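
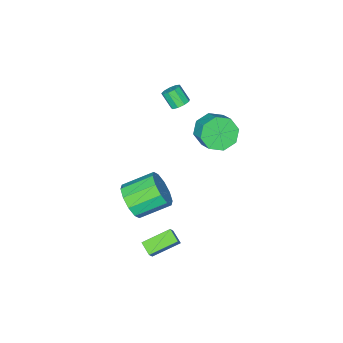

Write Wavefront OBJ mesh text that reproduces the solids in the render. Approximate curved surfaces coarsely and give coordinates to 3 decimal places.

v 3.706 0.868 -3.658
v 2.263 1.47 -3.07
v 3.84 1.582 -4.06
v 2.397 2.184 -3.472
v 4.403 1.396 -2.488
v 2.96 1.998 -1.9
v 4.537 2.11 -2.89
v 3.094 2.712 -2.302
v 3.631 -0.278 -0.787
v 4.243 -0.154 0.107
v 2.841 0.761 0.94
v 2.229 0.638 0.047
v 4.351 0.376 -0.294
v 2.949 1.291 0.539
v 4.184 0.657 -0.883
v 2.782 1.572 -0.05
v 3.805 0.58 -1.436
v 2.404 1.496 -0.602
v 3.36 0.176 -1.74
v 1.959 1.092 -0.907
v 3.019 -0.401 -1.68
v 1.617 0.514 -0.847
v 2.911 -0.931 -1.279
v 1.509 -0.016 -0.446
v 3.078 -1.212 -0.69
v 1.676 -0.297 0.143
v 3.456 -1.136 -0.138
v 2.055 -0.22 0.696
v 3.901 -0.732 0.167
v 2.5 0.184 1
v -2.244 -2.787 1.7
v -1.675 -2.783 1.658
v -1.608 -3.489 2.498
v -2.176 -3.493 2.54
v -1.793 -2.503 1.902
v -1.725 -3.209 2.743
v -2.121 -2.356 2.052
v -2.054 -3.062 2.893
v -2.507 -2.41 2.037
v -2.44 -3.117 2.878
v -2.77 -2.641 1.864
v -2.702 -3.348 2.705
v -2.786 -2.94 1.614
v -2.719 -3.646 2.455
v -2.549 -3.167 1.404
v -2.481 -3.874 2.245
v -2.169 -3.216 1.333
v -2.101 -3.923 2.173
v -1.824 -3.065 1.433
v -1.756 -3.771 2.273
v -3.277 -1.389 -0.274
v -2.72 -2.073 0.384
v -2.307 -1.075 1.072
v -2.863 -0.391 0.414
v -2.261 -1.811 -0.271
v -1.848 -0.814 0.416
v -2.396 -1.302 -0.928
v -1.983 -0.305 -0.24
v -3.048 -0.844 -1.202
v -2.635 0.154 -0.514
v -3.833 -0.705 -0.932
v -3.42 0.293 -0.244
v -4.292 -0.966 -0.276
v -3.879 0.031 0.411
v -4.157 -1.475 0.38
v -3.744 -0.478 1.068
v -3.505 -1.934 0.654
v -3.092 -0.936 1.342
f 2 4 1
f 5 2 1
f 1 4 3
f 3 5 1
f 2 8 4
f 6 2 5
f 6 8 2
f 4 8 3
f 7 5 3
f 3 8 7
f 7 6 5
f 8 6 7
f 10 9 13
f 10 13 11
f 11 13 14
f 11 14 12
f 13 9 15
f 13 15 14
f 14 15 16
f 14 16 12
f 15 9 17
f 15 17 16
f 16 17 18
f 16 18 12
f 17 9 19
f 17 19 18
f 18 19 20
f 18 20 12
f 19 9 21
f 19 21 20
f 20 21 22
f 20 22 12
f 21 9 23
f 21 23 22
f 22 23 24
f 22 24 12
f 23 9 25
f 23 25 24
f 24 25 26
f 24 26 12
f 25 9 27
f 25 27 26
f 26 27 28
f 26 28 12
f 27 9 29
f 27 29 28
f 28 29 30
f 28 30 12
f 29 9 10
f 29 10 30
f 30 10 11
f 30 11 12
f 32 31 35
f 32 35 33
f 33 35 36
f 33 36 34
f 35 31 37
f 35 37 36
f 36 37 38
f 36 38 34
f 37 31 39
f 37 39 38
f 38 39 40
f 38 40 34
f 39 31 41
f 39 41 40
f 40 41 42
f 40 42 34
f 41 31 43
f 41 43 42
f 42 43 44
f 42 44 34
f 43 31 45
f 43 45 44
f 44 45 46
f 44 46 34
f 45 31 47
f 45 47 46
f 46 47 48
f 46 48 34
f 47 31 49
f 47 49 48
f 48 49 50
f 48 50 34
f 49 31 32
f 49 32 50
f 50 32 33
f 50 33 34
f 52 51 55
f 52 55 53
f 53 55 56
f 53 56 54
f 55 51 57
f 55 57 56
f 56 57 58
f 56 58 54
f 57 51 59
f 57 59 58
f 58 59 60
f 58 60 54
f 59 51 61
f 59 61 60
f 60 61 62
f 60 62 54
f 61 51 63
f 61 63 62
f 62 63 64
f 62 64 54
f 63 51 65
f 63 65 64
f 64 65 66
f 64 66 54
f 65 51 67
f 65 67 66
f 66 67 68
f 66 68 54
f 67 51 52
f 67 52 68
f 68 52 53
f 68 53 54



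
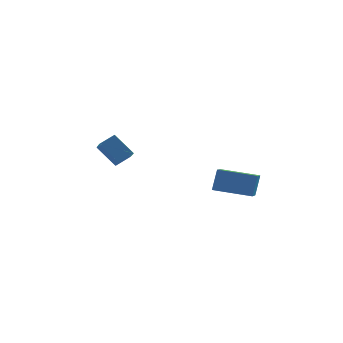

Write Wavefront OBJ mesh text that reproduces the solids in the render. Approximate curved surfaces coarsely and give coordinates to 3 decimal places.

v 0.957 -4.674 -1.032
v 1.187 -4.266 0.117
v 1.111 -2.682 -1.77
v 1.341 -2.274 -0.621
v 2.839 -4.926 -1.319
v 3.069 -4.518 -0.17
v 2.993 -2.934 -2.057
v 3.223 -2.526 -0.908
v -4.857 0.848 -0.394
v -4.627 -0.298 0.261
v -4.135 1.265 0.082
v -3.905 0.119 0.738
v -3.895 0.421 -1.478
v -3.665 -0.725 -0.822
v -3.173 0.838 -1.001
v -2.943 -0.308 -0.346
f 2 4 1
f 5 2 1
f 1 4 3
f 3 5 1
f 2 8 4
f 6 2 5
f 6 8 2
f 4 8 3
f 7 5 3
f 3 8 7
f 7 6 5
f 8 6 7
f 10 12 9
f 13 10 9
f 9 12 11
f 11 13 9
f 10 16 12
f 14 10 13
f 14 16 10
f 12 16 11
f 15 13 11
f 11 16 15
f 15 14 13
f 16 14 15



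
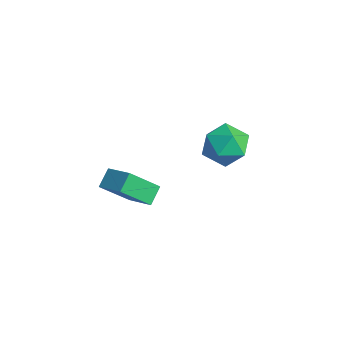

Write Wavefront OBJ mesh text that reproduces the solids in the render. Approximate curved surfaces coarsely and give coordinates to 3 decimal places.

v 1.897 2.377 -0.775
v 2.673 1.933 -0.092
v 0.627 1.307 -0.028
v 1.403 0.863 0.655
v 1.08 1.932 0.79
v 1.865 2.593 0.329
v 1.435 0.647 -0.449
v 2.22 1.308 -0.91
v 2.387 0.863 0.109
v 2.168 1.658 0.875
v 1.132 1.582 -0.995
v 0.913 2.377 -0.229
v 1.474 -2.269 -0.987
v 1.306 -3.52 0.24
v 2.701 -1.934 -0.477
v 2.533 -3.184 0.749
v 1.887 -2.896 -1.569
v 1.719 -4.146 -0.343
v 3.114 -2.56 -1.06
v 2.946 -3.811 0.167
f 1 12 6
f 1 6 2
f 1 2 8
f 1 8 11
f 1 11 12
f 2 6 10
f 6 12 5
f 12 11 3
f 11 8 7
f 8 2 9
f 4 10 5
f 4 5 3
f 4 3 7
f 4 7 9
f 4 9 10
f 5 10 6
f 3 5 12
f 7 3 11
f 9 7 8
f 10 9 2
f 14 16 13
f 17 14 13
f 13 16 15
f 15 17 13
f 14 20 16
f 18 14 17
f 18 20 14
f 16 20 15
f 19 17 15
f 15 20 19
f 19 18 17
f 20 18 19



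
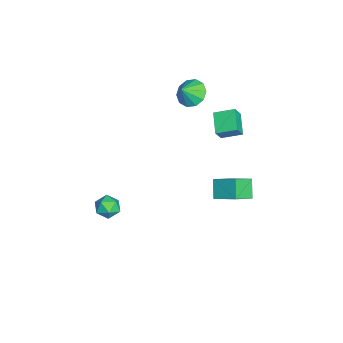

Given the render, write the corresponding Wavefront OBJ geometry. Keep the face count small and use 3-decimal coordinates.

v -3.449 2.072 1.061
v -3.376 3.302 1.505
v -2.106 2.22 0.431
v -2.033 3.45 0.876
v -3.027 1.75 1.884
v -2.954 2.98 2.329
v -1.684 1.898 1.255
v -1.611 3.128 1.699
v 3.351 -3.2 -1.094
v 3.815 -3.761 -0.739
v 2.365 -4.059 -1.161
v 2.829 -4.62 -0.806
v 2.574 -3.979 -0.383
v 3.183 -3.448 -0.341
v 2.997 -4.372 -1.559
v 3.606 -3.841 -1.517
v 3.596 -4.485 -1.027
v 3.335 -4.242 -0.3
v 2.845 -3.578 -1.6
v 2.584 -3.335 -0.873
v -2.854 2.77 -4.178
v -2.004 1.81 -3.4
v -2.122 4.044 -3.406
v -1.272 3.084 -2.628
v -1.928 2.816 -5.132
v -1.078 1.856 -4.354
v -1.196 4.09 -4.36
v -0.346 3.13 -3.582
v -3.257 0.487 3.439
v -2.415 0.784 3.06
v -2.683 -0.067 4.281
v -2.597 1.197 3.455
v -3.031 1.338 3.844
v -3.551 1.154 4.078
v -3.959 0.715 4.068
v -4.099 0.189 3.817
v -3.917 -0.224 3.422
v -3.483 -0.365 3.034
v -2.963 -0.181 2.8
v -2.555 0.258 2.81
f 2 4 1
f 5 2 1
f 1 4 3
f 3 5 1
f 2 8 4
f 6 2 5
f 6 8 2
f 4 8 3
f 7 5 3
f 3 8 7
f 7 6 5
f 8 6 7
f 9 20 14
f 9 14 10
f 9 10 16
f 9 16 19
f 9 19 20
f 10 14 18
f 14 20 13
f 20 19 11
f 19 16 15
f 16 10 17
f 12 18 13
f 12 13 11
f 12 11 15
f 12 15 17
f 12 17 18
f 13 18 14
f 11 13 20
f 15 11 19
f 17 15 16
f 18 17 10
f 22 24 21
f 25 22 21
f 21 24 23
f 23 25 21
f 22 28 24
f 26 22 25
f 26 28 22
f 24 28 23
f 27 25 23
f 23 28 27
f 27 26 25
f 28 26 27
f 30 29 32
f 30 32 31
f 32 29 33
f 32 33 31
f 33 29 34
f 33 34 31
f 34 29 35
f 34 35 31
f 35 29 36
f 35 36 31
f 36 29 37
f 36 37 31
f 37 29 38
f 37 38 31
f 38 29 39
f 38 39 31
f 39 29 40
f 39 40 31
f 40 29 30
f 40 30 31



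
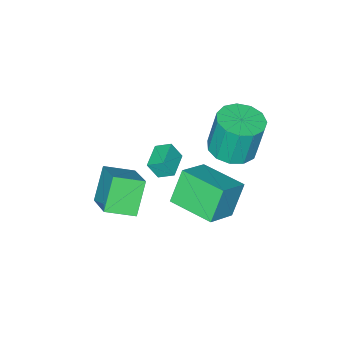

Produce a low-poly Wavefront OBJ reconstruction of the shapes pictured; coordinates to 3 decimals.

v -2.159 0.037 2.382
v -1.338 0.706 2.407
v -1.599 0.953 4.344
v -2.421 0.283 4.318
v -1.823 1.038 2.299
v -2.084 1.285 4.236
v -2.414 1.052 2.218
v -2.675 1.299 4.155
v -2.925 0.744 2.188
v -3.186 0.991 4.125
v -3.192 0.211 2.22
v -3.454 0.458 4.157
v -3.132 -0.378 2.303
v -3.393 -0.131 4.24
v -2.763 -0.834 2.411
v -3.024 -0.587 4.348
v -2.202 -1.015 2.51
v -2.463 -0.768 4.447
v -1.628 -0.861 2.568
v -1.889 -0.614 4.505
v -1.222 -0.423 2.567
v -1.484 -0.176 4.503
v -1.114 0.161 2.507
v -1.376 0.408 4.444
v -0.418 -0.543 -0.114
v -1.237 -0.669 1.336
v -0.696 1.529 -0.09
v -1.515 1.402 1.36
v 0.995 -0.362 0.7
v 0.176 -0.489 2.15
v 0.717 1.709 0.724
v -0.102 1.583 2.174
v -0.358 -3.923 -1.063
v 0.687 -4.79 -0.613
v 0.449 -2.379 0.035
v 1.494 -3.245 0.485
v 0.626 -3.455 -2.445
v 1.671 -4.321 -1.995
v 1.433 -1.91 -1.347
v 2.478 -2.777 -0.897
v -0.181 -1.813 1.686
v 0.102 -2.169 2.474
v -0.507 -1.189 2.085
v -0.224 -1.544 2.873
v 0.844 -1.216 1.587
v 1.127 -1.571 2.375
v 0.518 -0.591 1.986
v 0.801 -0.947 2.774
f 2 1 5
f 2 5 3
f 3 5 6
f 3 6 4
f 5 1 7
f 5 7 6
f 6 7 8
f 6 8 4
f 7 1 9
f 7 9 8
f 8 9 10
f 8 10 4
f 9 1 11
f 9 11 10
f 10 11 12
f 10 12 4
f 11 1 13
f 11 13 12
f 12 13 14
f 12 14 4
f 13 1 15
f 13 15 14
f 14 15 16
f 14 16 4
f 15 1 17
f 15 17 16
f 16 17 18
f 16 18 4
f 17 1 19
f 17 19 18
f 18 19 20
f 18 20 4
f 19 1 21
f 19 21 20
f 20 21 22
f 20 22 4
f 21 1 23
f 21 23 22
f 22 23 24
f 22 24 4
f 23 1 2
f 23 2 24
f 24 2 3
f 24 3 4
f 26 28 25
f 29 26 25
f 25 28 27
f 27 29 25
f 26 32 28
f 30 26 29
f 30 32 26
f 28 32 27
f 31 29 27
f 27 32 31
f 31 30 29
f 32 30 31
f 34 36 33
f 37 34 33
f 33 36 35
f 35 37 33
f 34 40 36
f 38 34 37
f 38 40 34
f 36 40 35
f 39 37 35
f 35 40 39
f 39 38 37
f 40 38 39
f 42 44 41
f 45 42 41
f 41 44 43
f 43 45 41
f 42 48 44
f 46 42 45
f 46 48 42
f 44 48 43
f 47 45 43
f 43 48 47
f 47 46 45
f 48 46 47



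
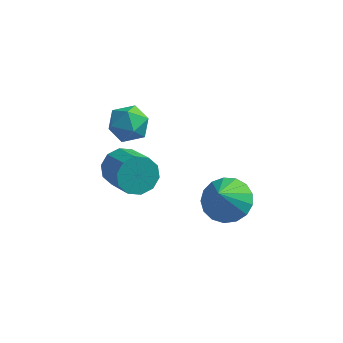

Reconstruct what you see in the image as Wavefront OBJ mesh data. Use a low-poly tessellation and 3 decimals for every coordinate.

v -2.987 -1.058 2.339
v -2.568 -1.016 3.031
v -2.612 -2.304 2.189
v -2.193 -2.262 2.881
v -3.002 -2.244 2.896
v -3.234 -1.474 2.989
v -1.946 -1.846 2.231
v -2.178 -1.076 2.324
v -1.925 -1.502 2.964
v -2.578 -1.748 3.375
v -2.602 -1.572 1.845
v -3.255 -1.818 2.256
v 1.438 -3.39 1.327
v 1.929 -2.786 1.759
v 1.362 -4.19 2.533
v 1.528 -2.655 1.82
v 1.107 -2.692 1.769
v 0.762 -2.889 1.616
v 0.571 -3.201 1.397
v 0.58 -3.556 1.162
v 0.785 -3.873 0.964
v 1.14 -4.079 0.85
v 1.563 -4.127 0.845
v 1.958 -4.007 0.95
v 2.233 -3.744 1.142
v 2.327 -3.401 1.376
v 2.217 -3.055 1.598
v -2.207 -3.431 2.03
v -1.6 -3.065 1.757
v -0.705 -3.983 2.516
v -1.313 -4.349 2.79
v -1.726 -2.856 2.158
v -0.832 -3.775 2.918
v -2.037 -2.867 2.511
v -1.142 -3.786 3.27
v -2.412 -3.093 2.68
v -1.517 -4.012 3.439
v -2.709 -3.448 2.601
v -1.815 -4.367 3.36
v -2.815 -3.797 2.304
v -1.92 -4.715 3.063
v -2.688 -4.005 1.902
v -1.794 -4.924 2.662
v -2.378 -3.994 1.55
v -1.483 -4.913 2.309
v -2.003 -3.768 1.381
v -1.108 -4.687 2.14
v -1.705 -3.413 1.46
v -0.811 -4.332 2.219
f 1 12 6
f 1 6 2
f 1 2 8
f 1 8 11
f 1 11 12
f 2 6 10
f 6 12 5
f 12 11 3
f 11 8 7
f 8 2 9
f 4 10 5
f 4 5 3
f 4 3 7
f 4 7 9
f 4 9 10
f 5 10 6
f 3 5 12
f 7 3 11
f 9 7 8
f 10 9 2
f 14 13 16
f 14 16 15
f 16 13 17
f 16 17 15
f 17 13 18
f 17 18 15
f 18 13 19
f 18 19 15
f 19 13 20
f 19 20 15
f 20 13 21
f 20 21 15
f 21 13 22
f 21 22 15
f 22 13 23
f 22 23 15
f 23 13 24
f 23 24 15
f 24 13 25
f 24 25 15
f 25 13 26
f 25 26 15
f 26 13 27
f 26 27 15
f 27 13 14
f 27 14 15
f 29 28 32
f 29 32 30
f 30 32 33
f 30 33 31
f 32 28 34
f 32 34 33
f 33 34 35
f 33 35 31
f 34 28 36
f 34 36 35
f 35 36 37
f 35 37 31
f 36 28 38
f 36 38 37
f 37 38 39
f 37 39 31
f 38 28 40
f 38 40 39
f 39 40 41
f 39 41 31
f 40 28 42
f 40 42 41
f 41 42 43
f 41 43 31
f 42 28 44
f 42 44 43
f 43 44 45
f 43 45 31
f 44 28 46
f 44 46 45
f 45 46 47
f 45 47 31
f 46 28 48
f 46 48 47
f 47 48 49
f 47 49 31
f 48 28 29
f 48 29 49
f 49 29 30
f 49 30 31



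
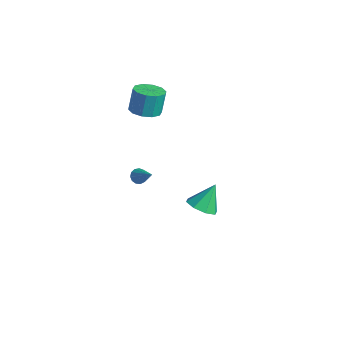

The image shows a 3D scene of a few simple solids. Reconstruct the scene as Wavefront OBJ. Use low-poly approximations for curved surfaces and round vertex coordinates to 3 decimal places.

v 3.66 -4.288 -0.824
v 4.092 -3.647 -1.264
v 3.64 -3.392 0.464
v 3.416 -3.588 -1.316
v 2.882 -3.939 -1.079
v 2.804 -4.495 -0.694
v 3.228 -4.93 -0.384
v 3.904 -4.989 -0.333
v 4.438 -4.638 -0.569
v 4.516 -4.082 -0.955
v -3.352 -3.134 -4.079
v -3.034 -3.245 -4.462
v -2.108 -3.146 -3.041
v -3.044 -2.958 -4.446
v -3.152 -2.727 -4.313
v -3.324 -2.625 -4.106
v -3.504 -2.684 -3.891
v -3.636 -2.886 -3.735
v -3.678 -3.167 -3.688
v -3.617 -3.437 -3.765
v -3.471 -3.61 -3.942
v -3.288 -3.633 -4.162
v -3.125 -3.496 -4.356
v -3.176 -2.786 1.434
v -2.307 -2.968 1.58
v -2.455 -2.555 2.972
v -3.324 -2.374 2.826
v -2.347 -2.437 1.418
v -2.494 -2.024 2.811
v -2.703 -2.04 1.263
v -2.851 -1.627 2.655
v -3.241 -1.928 1.172
v -3.388 -1.515 2.565
v -3.753 -2.143 1.182
v -3.901 -1.731 2.574
v -4.045 -2.605 1.288
v -4.193 -2.192 2.68
v -4.006 -3.136 1.449
v -4.153 -2.723 2.842
v -3.649 -3.533 1.605
v -3.797 -3.12 2.997
v -3.112 -3.645 1.695
v -3.259 -3.232 3.088
v -2.599 -3.429 1.686
v -2.747 -3.017 3.078
f 2 1 4
f 2 4 3
f 4 1 5
f 4 5 3
f 5 1 6
f 5 6 3
f 6 1 7
f 6 7 3
f 7 1 8
f 7 8 3
f 8 1 9
f 8 9 3
f 9 1 10
f 9 10 3
f 10 1 2
f 10 2 3
f 12 11 14
f 12 14 13
f 14 11 15
f 14 15 13
f 15 11 16
f 15 16 13
f 16 11 17
f 16 17 13
f 17 11 18
f 17 18 13
f 18 11 19
f 18 19 13
f 19 11 20
f 19 20 13
f 20 11 21
f 20 21 13
f 21 11 22
f 21 22 13
f 22 11 23
f 22 23 13
f 23 11 12
f 23 12 13
f 25 24 28
f 25 28 26
f 26 28 29
f 26 29 27
f 28 24 30
f 28 30 29
f 29 30 31
f 29 31 27
f 30 24 32
f 30 32 31
f 31 32 33
f 31 33 27
f 32 24 34
f 32 34 33
f 33 34 35
f 33 35 27
f 34 24 36
f 34 36 35
f 35 36 37
f 35 37 27
f 36 24 38
f 36 38 37
f 37 38 39
f 37 39 27
f 38 24 40
f 38 40 39
f 39 40 41
f 39 41 27
f 40 24 42
f 40 42 41
f 41 42 43
f 41 43 27
f 42 24 44
f 42 44 43
f 43 44 45
f 43 45 27
f 44 24 25
f 44 25 45
f 45 25 26
f 45 26 27



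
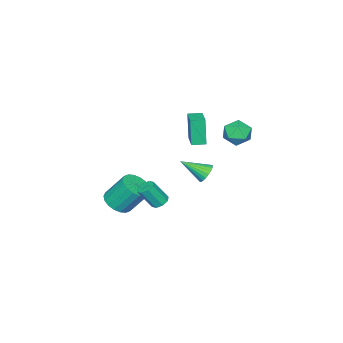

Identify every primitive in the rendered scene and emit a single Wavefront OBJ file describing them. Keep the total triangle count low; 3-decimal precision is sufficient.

v 0.181 -4.005 -4.783
v 1.062 -3.578 -4.825
v 0.621 -2.508 -3.219
v -0.261 -2.935 -3.177
v 0.814 -3.314 -5.069
v 0.373 -2.244 -3.463
v 0.442 -3.187 -5.256
v 0 -2.117 -3.65
v 0.017 -3.222 -5.35
v -0.424 -2.152 -3.743
v -0.375 -3.412 -5.331
v -0.817 -2.342 -3.724
v -0.657 -3.719 -5.204
v -1.099 -2.649 -3.597
v -0.773 -4.083 -4.993
v -1.215 -3.013 -3.387
v -0.701 -4.432 -4.741
v -1.142 -3.362 -3.135
v -0.453 -4.696 -4.497
v -0.894 -3.626 -2.891
v -0.08 -4.823 -4.31
v -0.522 -3.753 -2.704
v 0.344 -4.788 -4.217
v -0.097 -3.718 -2.61
v 0.737 -4.598 -4.236
v 0.295 -3.528 -2.629
v 1.019 -4.291 -4.363
v 0.577 -3.221 -2.756
v 1.135 -3.927 -4.573
v 0.693 -2.857 -2.967
v -1.174 4.283 2.821
v -0.408 4.491 3.296
v -1.132 2.889 3.364
v -0.366 3.097 3.839
v -1.176 3.473 4.08
v -1.202 4.335 3.745
v -0.338 3.045 2.915
v -0.364 3.907 2.58
v 0.109 3.726 3.354
v -0.409 3.99 4.074
v -1.131 3.39 2.586
v -1.649 3.654 3.306
v -4.013 -0.723 -3.234
v -3.431 -0.323 -3.161
v -3.227 -2.037 -2.286
v -3.589 -0.246 -2.923
v -3.82 -0.251 -2.74
v -4.084 -0.339 -2.641
v -4.336 -0.492 -2.646
v -4.532 -0.686 -2.751
v -4.639 -0.886 -2.941
v -4.637 -1.058 -3.181
v -4.527 -1.172 -3.43
v -4.328 -1.209 -3.645
v -4.075 -1.161 -3.789
v -3.811 -1.038 -3.837
v -3.582 -0.861 -3.781
v -3.427 -0.659 -3.63
v -3.374 -0.469 -3.411
v 2.89 1.19 -1.32
v 3.286 0.93 -1.619
v 3.826 0.329 -0.378
v 3.43 0.59 -0.08
v 3.41 1.318 -1.485
v 3.95 0.717 -0.244
v 3.23 1.631 -1.254
v 3.769 1.03 -0.014
v 2.85 1.686 -1.063
v 3.39 1.085 0.178
v 2.494 1.451 -1.022
v 3.034 0.85 0.219
v 2.37 1.063 -1.156
v 2.91 0.462 0.085
v 2.551 0.75 -1.386
v 3.09 0.149 -0.146
v 2.93 0.695 -1.578
v 3.47 0.094 -0.337
v -3.308 -1.494 -0.139
v -3.539 -1.751 1.689
v -3.895 -0.865 -0.124
v -4.125 -1.122 1.703
v -2.235 -0.498 0.137
v -2.465 -0.755 1.964
v -2.821 0.131 0.151
v -3.052 -0.126 1.979
f 2 1 5
f 2 5 3
f 3 5 6
f 3 6 4
f 5 1 7
f 5 7 6
f 6 7 8
f 6 8 4
f 7 1 9
f 7 9 8
f 8 9 10
f 8 10 4
f 9 1 11
f 9 11 10
f 10 11 12
f 10 12 4
f 11 1 13
f 11 13 12
f 12 13 14
f 12 14 4
f 13 1 15
f 13 15 14
f 14 15 16
f 14 16 4
f 15 1 17
f 15 17 16
f 16 17 18
f 16 18 4
f 17 1 19
f 17 19 18
f 18 19 20
f 18 20 4
f 19 1 21
f 19 21 20
f 20 21 22
f 20 22 4
f 21 1 23
f 21 23 22
f 22 23 24
f 22 24 4
f 23 1 25
f 23 25 24
f 24 25 26
f 24 26 4
f 25 1 27
f 25 27 26
f 26 27 28
f 26 28 4
f 27 1 29
f 27 29 28
f 28 29 30
f 28 30 4
f 29 1 2
f 29 2 30
f 30 2 3
f 30 3 4
f 31 42 36
f 31 36 32
f 31 32 38
f 31 38 41
f 31 41 42
f 32 36 40
f 36 42 35
f 42 41 33
f 41 38 37
f 38 32 39
f 34 40 35
f 34 35 33
f 34 33 37
f 34 37 39
f 34 39 40
f 35 40 36
f 33 35 42
f 37 33 41
f 39 37 38
f 40 39 32
f 44 43 46
f 44 46 45
f 46 43 47
f 46 47 45
f 47 43 48
f 47 48 45
f 48 43 49
f 48 49 45
f 49 43 50
f 49 50 45
f 50 43 51
f 50 51 45
f 51 43 52
f 51 52 45
f 52 43 53
f 52 53 45
f 53 43 54
f 53 54 45
f 54 43 55
f 54 55 45
f 55 43 56
f 55 56 45
f 56 43 57
f 56 57 45
f 57 43 58
f 57 58 45
f 58 43 59
f 58 59 45
f 59 43 44
f 59 44 45
f 61 60 64
f 61 64 62
f 62 64 65
f 62 65 63
f 64 60 66
f 64 66 65
f 65 66 67
f 65 67 63
f 66 60 68
f 66 68 67
f 67 68 69
f 67 69 63
f 68 60 70
f 68 70 69
f 69 70 71
f 69 71 63
f 70 60 72
f 70 72 71
f 71 72 73
f 71 73 63
f 72 60 74
f 72 74 73
f 73 74 75
f 73 75 63
f 74 60 76
f 74 76 75
f 75 76 77
f 75 77 63
f 76 60 61
f 76 61 77
f 77 61 62
f 77 62 63
f 79 81 78
f 82 79 78
f 78 81 80
f 80 82 78
f 79 85 81
f 83 79 82
f 83 85 79
f 81 85 80
f 84 82 80
f 80 85 84
f 84 83 82
f 85 83 84



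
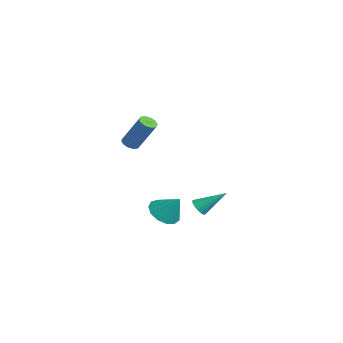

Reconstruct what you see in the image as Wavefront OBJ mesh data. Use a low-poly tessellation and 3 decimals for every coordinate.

v 0.206 -3.704 2.488
v 0.687 -3.687 2.266
v 1.455 -2.939 3.99
v 0.974 -2.956 4.212
v 0.538 -3.401 2.208
v 1.307 -2.653 3.932
v 0.263 -3.231 2.257
v 1.032 -2.482 3.981
v -0.034 -3.241 2.394
v 0.734 -2.493 4.118
v -0.24 -3.428 2.567
v 0.529 -2.68 4.291
v -0.275 -3.721 2.71
v 0.493 -2.973 4.434
v -0.127 -4.007 2.768
v 0.642 -3.259 4.492
v 0.148 -4.178 2.719
v 0.917 -3.429 4.443
v 0.446 -4.167 2.582
v 1.214 -3.419 4.306
v 0.651 -3.98 2.409
v 1.42 -3.232 4.133
v -2.239 0.802 -3.907
v -1.867 0.442 -3.603
v -1.761 2.238 -2.793
v -1.702 0.55 -3.812
v -1.661 0.715 -4.043
v -1.751 0.9 -4.243
v -1.954 1.063 -4.366
v -2.221 1.166 -4.384
v -2.493 1.185 -4.293
v -2.706 1.117 -4.113
v -2.812 0.976 -3.886
v -2.787 0.795 -3.664
v -2.636 0.616 -3.498
v -2.394 0.48 -3.426
v -2.117 0.417 -3.464
v -0.225 -1.761 -3.004
v 0.544 -2.365 -3.16
v 0.525 -1.119 -1.796
v 0.64 -1.906 -3.464
v 0.46 -1.402 -3.621
v 0.064 -1.012 -3.582
v -0.425 -0.86 -3.36
v -0.85 -0.994 -3.024
v -1.076 -1.372 -2.682
v -1.033 -1.873 -2.442
v -0.733 -2.339 -2.381
v -0.271 -2.622 -2.517
v 0.205 -2.631 -2.807
f 2 1 5
f 2 5 3
f 3 5 6
f 3 6 4
f 5 1 7
f 5 7 6
f 6 7 8
f 6 8 4
f 7 1 9
f 7 9 8
f 8 9 10
f 8 10 4
f 9 1 11
f 9 11 10
f 10 11 12
f 10 12 4
f 11 1 13
f 11 13 12
f 12 13 14
f 12 14 4
f 13 1 15
f 13 15 14
f 14 15 16
f 14 16 4
f 15 1 17
f 15 17 16
f 16 17 18
f 16 18 4
f 17 1 19
f 17 19 18
f 18 19 20
f 18 20 4
f 19 1 21
f 19 21 20
f 20 21 22
f 20 22 4
f 21 1 2
f 21 2 22
f 22 2 3
f 22 3 4
f 24 23 26
f 24 26 25
f 26 23 27
f 26 27 25
f 27 23 28
f 27 28 25
f 28 23 29
f 28 29 25
f 29 23 30
f 29 30 25
f 30 23 31
f 30 31 25
f 31 23 32
f 31 32 25
f 32 23 33
f 32 33 25
f 33 23 34
f 33 34 25
f 34 23 35
f 34 35 25
f 35 23 36
f 35 36 25
f 36 23 37
f 36 37 25
f 37 23 24
f 37 24 25
f 39 38 41
f 39 41 40
f 41 38 42
f 41 42 40
f 42 38 43
f 42 43 40
f 43 38 44
f 43 44 40
f 44 38 45
f 44 45 40
f 45 38 46
f 45 46 40
f 46 38 47
f 46 47 40
f 47 38 48
f 47 48 40
f 48 38 49
f 48 49 40
f 49 38 50
f 49 50 40
f 50 38 39
f 50 39 40



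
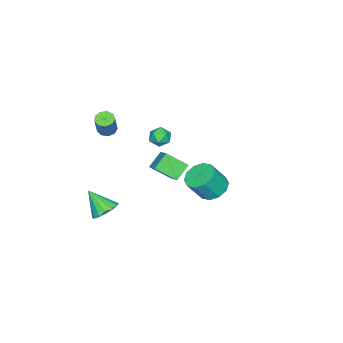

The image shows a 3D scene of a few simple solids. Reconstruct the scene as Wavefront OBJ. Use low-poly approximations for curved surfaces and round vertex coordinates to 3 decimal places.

v 0.533 -3.93 1.491
v 0.983 -3.976 1.278
v 1.537 -3.736 2.395
v 1.087 -3.69 2.609
v 0.877 -3.651 1.261
v 1.432 -3.411 2.378
v 0.611 -3.456 1.351
v 1.166 -3.217 2.468
v 0.308 -3.483 1.507
v 0.863 -3.244 2.625
v 0.11 -3.719 1.656
v 0.665 -3.48 2.773
v 0.11 -4.054 1.728
v 0.664 -3.814 2.845
v 0.308 -4.33 1.689
v 0.862 -4.091 2.806
v 0.611 -4.419 1.558
v 1.165 -4.18 2.675
v 0.877 -4.279 1.395
v 1.432 -4.04 2.512
v 1.997 2.79 0.743
v 2.705 2.987 0.426
v 3.311 2.567 1.521
v 2.603 2.37 1.837
v 2.533 3.38 0.672
v 3.139 2.96 1.767
v 2.156 3.547 0.945
v 2.763 3.127 2.04
v 1.719 3.426 1.141
v 2.325 3.006 2.235
v 1.387 3.061 1.184
v 1.994 2.641 2.279
v 1.289 2.593 1.059
v 1.895 2.173 2.154
v 1.461 2.2 0.813
v 2.067 1.78 1.908
v 1.837 2.033 0.54
v 2.444 1.613 1.635
v 2.275 2.154 0.345
v 2.881 1.734 1.439
v 2.606 2.519 0.301
v 3.213 2.099 1.396
v 2.354 0.179 2.455
v 3.11 0.941 3.114
v 1.984 1.127 1.782
v 2.74 1.89 2.442
v 3.08 0.01 1.818
v 3.836 0.773 2.478
v 2.71 0.959 1.146
v 3.466 1.721 1.805
v 1.969 -3.172 -3.298
v 2.707 -3.026 -3.187
v 1.991 -4.128 -2.182
v 2.516 -2.766 -2.961
v 2.179 -2.615 -2.826
v 1.786 -2.614 -2.817
v 1.442 -2.762 -2.937
v 1.239 -3.02 -3.154
v 1.232 -3.319 -3.41
v 1.423 -3.578 -3.636
v 1.76 -3.729 -3.771
v 2.153 -3.731 -3.78
v 2.497 -3.583 -3.66
v 2.7 -3.325 -3.443
v -3.27 -2.953 -0.836
v -2.82 -3.106 -1.267
v -3.92 -3.634 -1.273
v -3.47 -3.787 -1.704
v -3.395 -3.952 -1.089
v -2.993 -3.531 -0.818
v -3.747 -3.209 -1.722
v -3.345 -2.788 -1.451
v -3.115 -3.264 -1.814
v -2.897 -3.724 -1.423
v -3.843 -3.016 -1.117
v -3.625 -3.476 -0.726
f 2 1 5
f 2 5 3
f 3 5 6
f 3 6 4
f 5 1 7
f 5 7 6
f 6 7 8
f 6 8 4
f 7 1 9
f 7 9 8
f 8 9 10
f 8 10 4
f 9 1 11
f 9 11 10
f 10 11 12
f 10 12 4
f 11 1 13
f 11 13 12
f 12 13 14
f 12 14 4
f 13 1 15
f 13 15 14
f 14 15 16
f 14 16 4
f 15 1 17
f 15 17 16
f 16 17 18
f 16 18 4
f 17 1 19
f 17 19 18
f 18 19 20
f 18 20 4
f 19 1 2
f 19 2 20
f 20 2 3
f 20 3 4
f 22 21 25
f 22 25 23
f 23 25 26
f 23 26 24
f 25 21 27
f 25 27 26
f 26 27 28
f 26 28 24
f 27 21 29
f 27 29 28
f 28 29 30
f 28 30 24
f 29 21 31
f 29 31 30
f 30 31 32
f 30 32 24
f 31 21 33
f 31 33 32
f 32 33 34
f 32 34 24
f 33 21 35
f 33 35 34
f 34 35 36
f 34 36 24
f 35 21 37
f 35 37 36
f 36 37 38
f 36 38 24
f 37 21 39
f 37 39 38
f 38 39 40
f 38 40 24
f 39 21 41
f 39 41 40
f 40 41 42
f 40 42 24
f 41 21 22
f 41 22 42
f 42 22 23
f 42 23 24
f 44 46 43
f 47 44 43
f 43 46 45
f 45 47 43
f 44 50 46
f 48 44 47
f 48 50 44
f 46 50 45
f 49 47 45
f 45 50 49
f 49 48 47
f 50 48 49
f 52 51 54
f 52 54 53
f 54 51 55
f 54 55 53
f 55 51 56
f 55 56 53
f 56 51 57
f 56 57 53
f 57 51 58
f 57 58 53
f 58 51 59
f 58 59 53
f 59 51 60
f 59 60 53
f 60 51 61
f 60 61 53
f 61 51 62
f 61 62 53
f 62 51 63
f 62 63 53
f 63 51 64
f 63 64 53
f 64 51 52
f 64 52 53
f 65 76 70
f 65 70 66
f 65 66 72
f 65 72 75
f 65 75 76
f 66 70 74
f 70 76 69
f 76 75 67
f 75 72 71
f 72 66 73
f 68 74 69
f 68 69 67
f 68 67 71
f 68 71 73
f 68 73 74
f 69 74 70
f 67 69 76
f 71 67 75
f 73 71 72
f 74 73 66



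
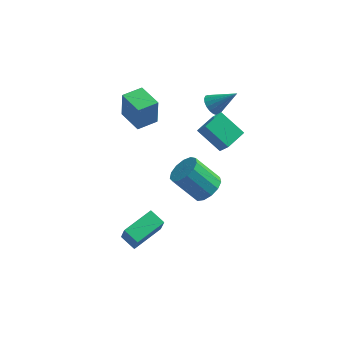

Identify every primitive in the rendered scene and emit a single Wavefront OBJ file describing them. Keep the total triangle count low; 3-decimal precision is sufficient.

v -0.627 -3.357 -1.084
v -0.404 -3.696 -0.062
v 0.484 -1.91 -0.846
v 0.707 -2.249 0.176
v 0.113 -3.871 -1.416
v 0.336 -4.21 -0.394
v 1.224 -2.424 -1.178
v 1.447 -2.763 -0.156
v 3.151 1.003 -1.219
v 3.83 1.076 -0.602
v 2.547 1.189 0.796
v 1.869 1.117 0.179
v 3.713 1.559 -0.748
v 2.431 1.672 0.65
v 3.418 1.866 -1.044
v 2.136 1.979 0.354
v 3.038 1.899 -1.395
v 1.756 2.013 0.003
v 2.694 1.648 -1.69
v 1.412 1.761 -0.293
v 2.495 1.192 -1.836
v 1.213 1.305 -0.438
v 2.505 0.676 -1.786
v 1.222 0.789 -0.388
v 2.719 0.264 -1.555
v 1.437 0.377 -0.158
v 3.071 0.087 -1.218
v 1.788 0.2 0.179
v 3.448 0.201 -0.881
v 2.166 0.314 0.516
v 3.731 0.569 -0.651
v 2.449 0.682 0.746
v 3.807 0.384 2.887
v 4.28 -0.145 3.879
v 2.575 0.994 3.799
v 3.048 0.465 4.792
v 4.472 1.395 3.108
v 4.945 0.866 4.101
v 3.24 2.005 4.021
v 3.713 1.476 5.013
v -1.639 3.246 2.24
v -1.591 3.282 3.849
v -0.742 4.057 2.195
v -0.695 4.094 3.804
v -0.625 2.126 2.236
v -0.578 2.163 3.845
v 0.271 2.938 2.191
v 0.319 2.974 3.8
v 3.031 3.573 3.363
v 3.405 3.85 2.894
v 4.269 3.687 4.417
v 3.276 4.082 3.021
v 3.099 4.213 3.215
v 2.908 4.218 3.438
v 2.742 4.094 3.646
v 2.633 3.868 3.799
v 2.603 3.584 3.865
v 2.657 3.297 3.831
v 2.786 3.065 3.705
v 2.963 2.934 3.511
v 3.154 2.929 3.287
v 3.32 3.052 3.079
v 3.43 3.279 2.927
v 3.46 3.563 2.861
f 2 4 1
f 5 2 1
f 1 4 3
f 3 5 1
f 2 8 4
f 6 2 5
f 6 8 2
f 4 8 3
f 7 5 3
f 3 8 7
f 7 6 5
f 8 6 7
f 10 9 13
f 10 13 11
f 11 13 14
f 11 14 12
f 13 9 15
f 13 15 14
f 14 15 16
f 14 16 12
f 15 9 17
f 15 17 16
f 16 17 18
f 16 18 12
f 17 9 19
f 17 19 18
f 18 19 20
f 18 20 12
f 19 9 21
f 19 21 20
f 20 21 22
f 20 22 12
f 21 9 23
f 21 23 22
f 22 23 24
f 22 24 12
f 23 9 25
f 23 25 24
f 24 25 26
f 24 26 12
f 25 9 27
f 25 27 26
f 26 27 28
f 26 28 12
f 27 9 29
f 27 29 28
f 28 29 30
f 28 30 12
f 29 9 31
f 29 31 30
f 30 31 32
f 30 32 12
f 31 9 10
f 31 10 32
f 32 10 11
f 32 11 12
f 34 36 33
f 37 34 33
f 33 36 35
f 35 37 33
f 34 40 36
f 38 34 37
f 38 40 34
f 36 40 35
f 39 37 35
f 35 40 39
f 39 38 37
f 40 38 39
f 42 44 41
f 45 42 41
f 41 44 43
f 43 45 41
f 42 48 44
f 46 42 45
f 46 48 42
f 44 48 43
f 47 45 43
f 43 48 47
f 47 46 45
f 48 46 47
f 50 49 52
f 50 52 51
f 52 49 53
f 52 53 51
f 53 49 54
f 53 54 51
f 54 49 55
f 54 55 51
f 55 49 56
f 55 56 51
f 56 49 57
f 56 57 51
f 57 49 58
f 57 58 51
f 58 49 59
f 58 59 51
f 59 49 60
f 59 60 51
f 60 49 61
f 60 61 51
f 61 49 62
f 61 62 51
f 62 49 63
f 62 63 51
f 63 49 64
f 63 64 51
f 64 49 50
f 64 50 51



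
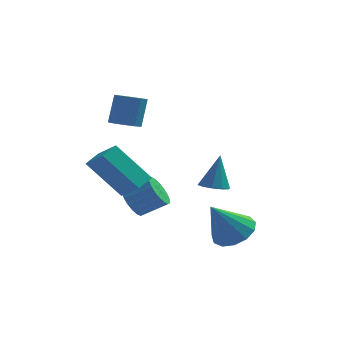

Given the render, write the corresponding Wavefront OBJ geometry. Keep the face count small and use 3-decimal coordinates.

v -2.845 1.054 1.243
v -2.262 1.382 1.037
v -2.072 1.893 2.392
v -2.655 1.566 2.597
v -2.64 1.67 0.981
v -2.45 2.182 2.336
v -3.114 1.67 1.048
v -2.924 2.182 2.402
v -3.462 1.382 1.206
v -3.272 1.893 2.56
v -3.522 0.941 1.381
v -3.332 1.452 2.735
v -3.264 0.552 1.491
v -3.075 1.063 2.846
v -2.811 0.399 1.486
v -2.621 0.91 2.84
v -2.373 0.552 1.366
v -2.183 1.063 2.721
v -2.156 0.94 1.189
v -1.966 1.452 2.544
v 1.23 -3.166 -0.208
v 1.602 -3.677 -0.111
v 1.43 -2.734 1.288
v 1.833 -3.378 -0.228
v 1.834 -2.998 -0.337
v 1.604 -2.682 -0.398
v 1.231 -2.551 -0.385
v 0.858 -2.654 -0.306
v 0.626 -2.953 -0.189
v 0.626 -3.333 -0.079
v 0.856 -3.649 -0.019
v 1.228 -3.78 -0.031
v -2.274 -0.898 -2.303
v -1.884 -1.291 -2.867
v -0.796 -1.196 -2.18
v -1.186 -0.802 -1.617
v -1.85 -0.956 -2.967
v -0.762 -0.861 -2.281
v -1.9 -0.609 -2.936
v -0.812 -0.514 -2.25
v -2.024 -0.32 -2.78
v -0.936 -0.224 -2.094
v -2.197 -0.145 -2.529
v -1.109 -0.049 -1.843
v -2.386 -0.119 -2.234
v -1.298 -0.023 -1.547
v -2.552 -0.247 -1.952
v -1.464 -0.152 -1.266
v -2.664 -0.504 -1.74
v -1.576 -0.409 -1.053
v -2.698 -0.839 -1.639
v -1.61 -0.744 -0.953
v -2.648 -1.186 -1.67
v -1.56 -1.091 -0.984
v -2.524 -1.476 -1.826
v -1.436 -1.38 -1.14
v -2.351 -1.651 -2.077
v -1.263 -1.555 -1.391
v -2.162 -1.677 -2.373
v -1.074 -1.581 -1.686
v -1.996 -1.548 -2.654
v -0.908 -1.453 -1.968
v 1.975 -2.65 -2.835
v 2.82 -2.561 -2.346
v 1.125 -3.31 -1.245
v 2.555 -2.08 -2.288
v 2.106 -1.78 -2.404
v 1.616 -1.756 -2.656
v 1.239 -2.016 -2.965
v 1.096 -2.477 -3.233
v 1.233 -2.993 -3.375
v 1.604 -3.4 -3.345
v 2.094 -3.569 -3.153
v 2.546 -3.446 -2.86
v 2.816 -3.07 -2.56
v -2.436 -2.696 -1.124
v -3.858 -2.528 0.48
v -2.042 -1.994 -0.848
v -3.464 -1.826 0.755
v -1.616 -3.474 -0.315
v -3.038 -3.306 1.288
v -1.222 -2.772 -0.04
v -2.644 -2.604 1.564
f 2 1 5
f 2 5 3
f 3 5 6
f 3 6 4
f 5 1 7
f 5 7 6
f 6 7 8
f 6 8 4
f 7 1 9
f 7 9 8
f 8 9 10
f 8 10 4
f 9 1 11
f 9 11 10
f 10 11 12
f 10 12 4
f 11 1 13
f 11 13 12
f 12 13 14
f 12 14 4
f 13 1 15
f 13 15 14
f 14 15 16
f 14 16 4
f 15 1 17
f 15 17 16
f 16 17 18
f 16 18 4
f 17 1 19
f 17 19 18
f 18 19 20
f 18 20 4
f 19 1 2
f 19 2 20
f 20 2 3
f 20 3 4
f 22 21 24
f 22 24 23
f 24 21 25
f 24 25 23
f 25 21 26
f 25 26 23
f 26 21 27
f 26 27 23
f 27 21 28
f 27 28 23
f 28 21 29
f 28 29 23
f 29 21 30
f 29 30 23
f 30 21 31
f 30 31 23
f 31 21 32
f 31 32 23
f 32 21 22
f 32 22 23
f 34 33 37
f 34 37 35
f 35 37 38
f 35 38 36
f 37 33 39
f 37 39 38
f 38 39 40
f 38 40 36
f 39 33 41
f 39 41 40
f 40 41 42
f 40 42 36
f 41 33 43
f 41 43 42
f 42 43 44
f 42 44 36
f 43 33 45
f 43 45 44
f 44 45 46
f 44 46 36
f 45 33 47
f 45 47 46
f 46 47 48
f 46 48 36
f 47 33 49
f 47 49 48
f 48 49 50
f 48 50 36
f 49 33 51
f 49 51 50
f 50 51 52
f 50 52 36
f 51 33 53
f 51 53 52
f 52 53 54
f 52 54 36
f 53 33 55
f 53 55 54
f 54 55 56
f 54 56 36
f 55 33 57
f 55 57 56
f 56 57 58
f 56 58 36
f 57 33 59
f 57 59 58
f 58 59 60
f 58 60 36
f 59 33 61
f 59 61 60
f 60 61 62
f 60 62 36
f 61 33 34
f 61 34 62
f 62 34 35
f 62 35 36
f 64 63 66
f 64 66 65
f 66 63 67
f 66 67 65
f 67 63 68
f 67 68 65
f 68 63 69
f 68 69 65
f 69 63 70
f 69 70 65
f 70 63 71
f 70 71 65
f 71 63 72
f 71 72 65
f 72 63 73
f 72 73 65
f 73 63 74
f 73 74 65
f 74 63 75
f 74 75 65
f 75 63 64
f 75 64 65
f 77 79 76
f 80 77 76
f 76 79 78
f 78 80 76
f 77 83 79
f 81 77 80
f 81 83 77
f 79 83 78
f 82 80 78
f 78 83 82
f 82 81 80
f 83 81 82



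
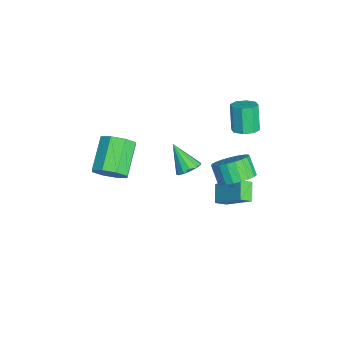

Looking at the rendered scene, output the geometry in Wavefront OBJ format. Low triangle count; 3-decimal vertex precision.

v -0.383 2.761 -3.832
v -0.123 2.112 -3.384
v -1.379 2.844 -3.133
v -1.12 2.195 -2.685
v 0.62 4.045 -2.555
v 0.879 3.396 -2.107
v -0.377 4.128 -1.856
v -0.117 3.479 -1.408
v 1.247 -3.559 0.925
v 1.712 -3.942 1.748
v -0.001 -3.424 2.958
v -0.467 -3.041 2.135
v 1.867 -3.184 1.643
v 0.154 -2.666 2.852
v 1.658 -2.646 1.117
v -0.055 -2.128 2.326
v 1.209 -2.643 0.479
v -0.505 -2.125 1.688
v 0.781 -3.176 0.102
v -0.932 -2.658 1.312
v 0.626 -3.934 0.208
v -1.087 -3.416 1.417
v 0.835 -4.472 0.734
v -0.878 -3.954 1.943
v 1.285 -4.475 1.372
v -0.429 -3.957 2.581
v 1.62 0.576 1.519
v 2.255 0.284 1.763
v 0.74 -0.216 2.861
v 2.214 0.653 1.954
v 1.985 0.997 2.006
v 1.64 1.208 1.904
v 1.288 1.218 1.68
v 1.042 1.024 1.404
v 0.98 0.688 1.165
v 1.121 0.317 1.038
v 1.42 0.028 1.064
v 1.783 -0.087 1.234
v 2.094 0.008 1.495
v 1.455 3.148 0.298
v 2.273 3.296 0.956
v 1.544 2.959 1.939
v 0.725 2.812 1.282
v 2.085 3.694 0.953
v 1.356 3.357 1.936
v 1.788 3.999 0.837
v 1.059 3.662 1.82
v 1.433 4.156 0.627
v 0.704 3.819 1.611
v 1.082 4.139 0.361
v 0.353 3.802 1.345
v 0.796 3.951 0.084
v 0.066 3.614 1.068
v 0.623 3.624 -0.156
v -0.106 3.287 0.828
v 0.594 3.215 -0.317
v -0.135 2.878 0.666
v 0.714 2.794 -0.372
v -0.015 2.457 0.611
v 0.962 2.435 -0.311
v 0.233 2.098 0.672
v 1.295 2.199 -0.145
v 0.566 1.862 0.838
v 1.656 2.127 0.098
v 0.927 1.79 1.081
v 1.982 2.232 0.375
v 1.252 1.895 1.359
v 2.217 2.495 0.64
v 1.487 2.159 1.623
v 2.32 2.872 0.845
v 1.59 2.535 1.828
v -0.477 3.692 2.719
v 0.116 4.085 2.987
v -0.55 4.04 4.529
v -1.143 3.648 4.261
v -0.317 4.43 2.81
v -0.984 4.385 4.351
v -0.844 4.343 2.579
v -1.511 4.298 4.121
v -1.156 3.875 2.431
v -1.822 3.83 3.973
v -1.07 3.3 2.451
v -1.736 3.255 3.993
v -0.636 2.955 2.629
v -1.303 2.91 4.17
v -0.109 3.042 2.859
v -0.776 2.997 4.401
v 0.202 3.51 3.007
v -0.464 3.465 4.549
f 2 4 1
f 5 2 1
f 1 4 3
f 3 5 1
f 2 8 4
f 6 2 5
f 6 8 2
f 4 8 3
f 7 5 3
f 3 8 7
f 7 6 5
f 8 6 7
f 10 9 13
f 10 13 11
f 11 13 14
f 11 14 12
f 13 9 15
f 13 15 14
f 14 15 16
f 14 16 12
f 15 9 17
f 15 17 16
f 16 17 18
f 16 18 12
f 17 9 19
f 17 19 18
f 18 19 20
f 18 20 12
f 19 9 21
f 19 21 20
f 20 21 22
f 20 22 12
f 21 9 23
f 21 23 22
f 22 23 24
f 22 24 12
f 23 9 25
f 23 25 24
f 24 25 26
f 24 26 12
f 25 9 10
f 25 10 26
f 26 10 11
f 26 11 12
f 28 27 30
f 28 30 29
f 30 27 31
f 30 31 29
f 31 27 32
f 31 32 29
f 32 27 33
f 32 33 29
f 33 27 34
f 33 34 29
f 34 27 35
f 34 35 29
f 35 27 36
f 35 36 29
f 36 27 37
f 36 37 29
f 37 27 38
f 37 38 29
f 38 27 39
f 38 39 29
f 39 27 28
f 39 28 29
f 41 40 44
f 41 44 42
f 42 44 45
f 42 45 43
f 44 40 46
f 44 46 45
f 45 46 47
f 45 47 43
f 46 40 48
f 46 48 47
f 47 48 49
f 47 49 43
f 48 40 50
f 48 50 49
f 49 50 51
f 49 51 43
f 50 40 52
f 50 52 51
f 51 52 53
f 51 53 43
f 52 40 54
f 52 54 53
f 53 54 55
f 53 55 43
f 54 40 56
f 54 56 55
f 55 56 57
f 55 57 43
f 56 40 58
f 56 58 57
f 57 58 59
f 57 59 43
f 58 40 60
f 58 60 59
f 59 60 61
f 59 61 43
f 60 40 62
f 60 62 61
f 61 62 63
f 61 63 43
f 62 40 64
f 62 64 63
f 63 64 65
f 63 65 43
f 64 40 66
f 64 66 65
f 65 66 67
f 65 67 43
f 66 40 68
f 66 68 67
f 67 68 69
f 67 69 43
f 68 40 70
f 68 70 69
f 69 70 71
f 69 71 43
f 70 40 41
f 70 41 71
f 71 41 42
f 71 42 43
f 73 72 76
f 73 76 74
f 74 76 77
f 74 77 75
f 76 72 78
f 76 78 77
f 77 78 79
f 77 79 75
f 78 72 80
f 78 80 79
f 79 80 81
f 79 81 75
f 80 72 82
f 80 82 81
f 81 82 83
f 81 83 75
f 82 72 84
f 82 84 83
f 83 84 85
f 83 85 75
f 84 72 86
f 84 86 85
f 85 86 87
f 85 87 75
f 86 72 88
f 86 88 87
f 87 88 89
f 87 89 75
f 88 72 73
f 88 73 89
f 89 73 74
f 89 74 75



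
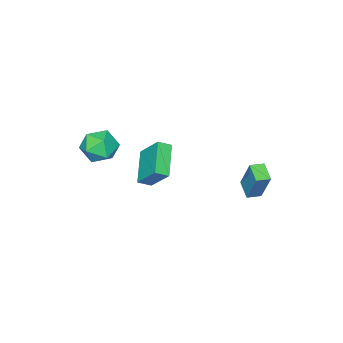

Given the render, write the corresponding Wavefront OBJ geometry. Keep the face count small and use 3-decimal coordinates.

v -0.597 -1.534 -1.761
v -2.089 -2.695 -0.675
v -0.563 -0.232 -0.323
v -2.055 -1.392 0.763
v 0.015 -1.968 -1.383
v -1.477 -3.128 -0.297
v 0.049 -0.665 0.055
v -1.443 -1.826 1.141
v 1.533 -2.874 2.316
v 2.334 -3.38 1.654
v 0.186 -3.58 1.226
v 0.987 -4.086 0.564
v 0.807 -4.462 1.643
v 1.64 -4.025 2.317
v 0.88 -2.935 0.563
v 1.713 -2.498 1.237
v 1.931 -3.418 0.57
v 1.886 -4.362 1.238
v 0.634 -2.598 1.642
v 0.589 -3.542 2.31
v -3.517 2.146 -1.278
v -3.235 2.977 0.652
v -4.231 2.544 -1.345
v -3.949 3.376 0.585
v -2.971 3.044 -1.745
v -2.689 3.876 0.185
v -3.685 3.443 -1.812
v -3.403 4.274 0.118
f 2 4 1
f 5 2 1
f 1 4 3
f 3 5 1
f 2 8 4
f 6 2 5
f 6 8 2
f 4 8 3
f 7 5 3
f 3 8 7
f 7 6 5
f 8 6 7
f 9 20 14
f 9 14 10
f 9 10 16
f 9 16 19
f 9 19 20
f 10 14 18
f 14 20 13
f 20 19 11
f 19 16 15
f 16 10 17
f 12 18 13
f 12 13 11
f 12 11 15
f 12 15 17
f 12 17 18
f 13 18 14
f 11 13 20
f 15 11 19
f 17 15 16
f 18 17 10
f 22 24 21
f 25 22 21
f 21 24 23
f 23 25 21
f 22 28 24
f 26 22 25
f 26 28 22
f 24 28 23
f 27 25 23
f 23 28 27
f 27 26 25
f 28 26 27



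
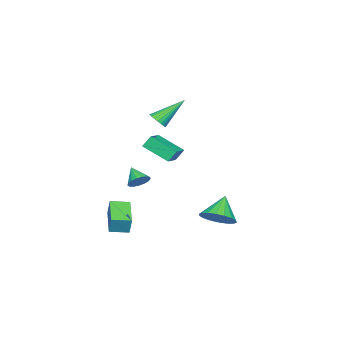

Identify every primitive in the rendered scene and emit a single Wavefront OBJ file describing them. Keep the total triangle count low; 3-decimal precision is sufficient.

v 0.254 2.286 -3.587
v 1.067 2.08 -2.876
v -0.894 2.154 -2.313
v 1.029 2.568 -2.86
v 0.837 3 -2.987
v 0.53 3.291 -3.234
v 0.168 3.382 -3.55
v -0.177 3.257 -3.874
v -0.437 2.939 -4.141
v -0.56 2.492 -4.298
v -0.522 2.005 -4.315
v -0.33 1.573 -4.187
v -0.022 1.282 -3.941
v 0.34 1.19 -3.624
v 0.685 1.316 -3.3
v 0.944 1.633 -3.033
v 2.822 -1.285 -0.473
v 3.444 -1.411 -0.202
v 2.338 -2.075 0.273
v 3.326 -1.163 -0.017
v 3.092 -0.944 0.063
v 2.797 -0.803 0.02
v 2.507 -0.773 -0.136
v 2.29 -0.859 -0.369
v 2.194 -1.044 -0.626
v 2.243 -1.283 -0.848
v 2.424 -1.523 -0.984
v 2.697 -1.709 -1.003
v 2.998 -1.797 -0.901
v 3.259 -1.768 -0.701
v 3.42 -1.629 -0.449
v 0.015 -1.706 3.13
v 0.45 -1.822 3.584
v -1.175 -0.614 4.55
v 0.535 -1.607 3.489
v 0.54 -1.407 3.34
v 0.465 -1.252 3.159
v 0.322 -1.167 2.973
v 0.132 -1.163 2.811
v -0.076 -1.242 2.698
v -0.27 -1.392 2.65
v -0.421 -1.589 2.676
v -0.505 -1.804 2.77
v -0.511 -2.004 2.92
v -0.436 -2.159 3.101
v -0.293 -2.245 3.287
v -0.103 -2.248 3.448
v 0.105 -2.169 3.562
v 0.3 -2.019 3.609
v 1.397 -4.219 -4.171
v 1.587 -3.939 -3.093
v 0.734 -3.275 -4.299
v 0.924 -2.995 -3.221
v 3.036 -3.145 -4.739
v 3.226 -2.865 -3.661
v 2.373 -2.201 -4.867
v 2.563 -1.921 -3.789
v -3.079 -1.694 -0.298
v -3.035 -3.369 0.598
v -1.705 -1.42 0.147
v -1.661 -3.095 1.043
v -2.759 -2.085 -1.043
v -2.715 -3.76 -0.147
v -1.385 -1.811 -0.598
v -1.341 -3.486 0.298
f 2 1 4
f 2 4 3
f 4 1 5
f 4 5 3
f 5 1 6
f 5 6 3
f 6 1 7
f 6 7 3
f 7 1 8
f 7 8 3
f 8 1 9
f 8 9 3
f 9 1 10
f 9 10 3
f 10 1 11
f 10 11 3
f 11 1 12
f 11 12 3
f 12 1 13
f 12 13 3
f 13 1 14
f 13 14 3
f 14 1 15
f 14 15 3
f 15 1 16
f 15 16 3
f 16 1 2
f 16 2 3
f 18 17 20
f 18 20 19
f 20 17 21
f 20 21 19
f 21 17 22
f 21 22 19
f 22 17 23
f 22 23 19
f 23 17 24
f 23 24 19
f 24 17 25
f 24 25 19
f 25 17 26
f 25 26 19
f 26 17 27
f 26 27 19
f 27 17 28
f 27 28 19
f 28 17 29
f 28 29 19
f 29 17 30
f 29 30 19
f 30 17 31
f 30 31 19
f 31 17 18
f 31 18 19
f 33 32 35
f 33 35 34
f 35 32 36
f 35 36 34
f 36 32 37
f 36 37 34
f 37 32 38
f 37 38 34
f 38 32 39
f 38 39 34
f 39 32 40
f 39 40 34
f 40 32 41
f 40 41 34
f 41 32 42
f 41 42 34
f 42 32 43
f 42 43 34
f 43 32 44
f 43 44 34
f 44 32 45
f 44 45 34
f 45 32 46
f 45 46 34
f 46 32 47
f 46 47 34
f 47 32 48
f 47 48 34
f 48 32 49
f 48 49 34
f 49 32 33
f 49 33 34
f 51 53 50
f 54 51 50
f 50 53 52
f 52 54 50
f 51 57 53
f 55 51 54
f 55 57 51
f 53 57 52
f 56 54 52
f 52 57 56
f 56 55 54
f 57 55 56
f 59 61 58
f 62 59 58
f 58 61 60
f 60 62 58
f 59 65 61
f 63 59 62
f 63 65 59
f 61 65 60
f 64 62 60
f 60 65 64
f 64 63 62
f 65 63 64



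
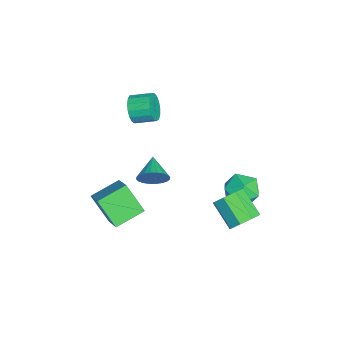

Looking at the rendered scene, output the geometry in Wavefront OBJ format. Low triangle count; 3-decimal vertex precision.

v -2.039 -2.119 3.258
v -1.67 -2.4 4.041
v -1.531 -1.202 4.405
v -1.901 -0.921 3.622
v -1.329 -2.358 3.774
v -1.19 -1.16 4.138
v -1.15 -2.262 3.388
v -1.011 -1.064 3.752
v -1.175 -2.133 2.973
v -1.036 -0.934 3.337
v -1.398 -2.001 2.623
v -1.259 -0.802 2.987
v -1.768 -1.895 2.419
v -1.629 -0.697 2.783
v -2.2 -1.842 2.406
v -2.061 -0.643 2.77
v -2.596 -1.851 2.589
v -2.457 -0.653 2.953
v -2.863 -1.923 2.925
v -2.724 -0.724 3.289
v -2.942 -2.039 3.338
v -2.804 -0.84 3.702
v -2.815 -2.173 3.732
v -2.676 -0.975 4.096
v -2.509 -2.295 4.017
v -2.37 -1.097 4.381
v -2.096 -2.377 4.129
v -1.957 -1.179 4.493
v 3.488 -0.867 2.736
v 3.774 -1.323 3.444
v 2.152 -0.913 3.244
v 3.805 -0.996 3.557
v 3.788 -0.649 3.545
v 3.726 -0.336 3.409
v 3.627 -0.103 3.171
v 3.507 0.013 2.867
v 3.384 -0.004 2.542
v 3.277 -0.153 2.248
v 3.202 -0.41 2.027
v 3.17 -0.737 1.914
v 3.187 -1.084 1.927
v 3.25 -1.398 2.062
v 3.349 -1.63 2.3
v 3.469 -1.747 2.604
v 3.592 -1.729 2.929
v 3.699 -1.58 3.224
v 3.379 3.962 -1.212
v 3.982 3.216 -1.167
v 2.784 2.312 -0.103
v 2.181 3.058 -0.148
v 4.095 3.702 -0.628
v 2.897 2.798 0.437
v 3.788 4.34 -0.431
v 2.59 3.436 0.634
v 3.242 4.757 -0.691
v 2.044 3.853 0.373
v 2.776 4.708 -1.257
v 1.578 3.804 -0.193
v 2.663 4.222 -1.797
v 1.465 3.318 -0.732
v 2.97 3.584 -1.994
v 1.772 2.68 -0.929
v 3.516 3.167 -1.733
v 2.318 2.263 -0.669
v 0.175 4.617 -0.664
v 1.188 4.722 -1.235
v -0.088 2.918 -1.445
v 0.925 3.023 -2.016
v 0.92 2.892 -0.856
v 1.082 3.942 -0.374
v 0.018 3.698 -2.306
v 0.18 4.748 -1.824
v 1.091 4.155 -2.25
v 1.648 3.656 -1.354
v -0.548 3.984 -1.326
v 0.009 3.485 -0.43
v 3.479 -3.227 -1.198
v 2.73 -4.207 0.286
v 2.603 -1.758 -0.67
v 1.854 -2.739 0.814
v 4.806 -2.781 -0.234
v 4.057 -3.762 1.25
v 3.93 -1.313 0.294
v 3.181 -2.293 1.778
f 2 1 5
f 2 5 3
f 3 5 6
f 3 6 4
f 5 1 7
f 5 7 6
f 6 7 8
f 6 8 4
f 7 1 9
f 7 9 8
f 8 9 10
f 8 10 4
f 9 1 11
f 9 11 10
f 10 11 12
f 10 12 4
f 11 1 13
f 11 13 12
f 12 13 14
f 12 14 4
f 13 1 15
f 13 15 14
f 14 15 16
f 14 16 4
f 15 1 17
f 15 17 16
f 16 17 18
f 16 18 4
f 17 1 19
f 17 19 18
f 18 19 20
f 18 20 4
f 19 1 21
f 19 21 20
f 20 21 22
f 20 22 4
f 21 1 23
f 21 23 22
f 22 23 24
f 22 24 4
f 23 1 25
f 23 25 24
f 24 25 26
f 24 26 4
f 25 1 27
f 25 27 26
f 26 27 28
f 26 28 4
f 27 1 2
f 27 2 28
f 28 2 3
f 28 3 4
f 30 29 32
f 30 32 31
f 32 29 33
f 32 33 31
f 33 29 34
f 33 34 31
f 34 29 35
f 34 35 31
f 35 29 36
f 35 36 31
f 36 29 37
f 36 37 31
f 37 29 38
f 37 38 31
f 38 29 39
f 38 39 31
f 39 29 40
f 39 40 31
f 40 29 41
f 40 41 31
f 41 29 42
f 41 42 31
f 42 29 43
f 42 43 31
f 43 29 44
f 43 44 31
f 44 29 45
f 44 45 31
f 45 29 46
f 45 46 31
f 46 29 30
f 46 30 31
f 48 47 51
f 48 51 49
f 49 51 52
f 49 52 50
f 51 47 53
f 51 53 52
f 52 53 54
f 52 54 50
f 53 47 55
f 53 55 54
f 54 55 56
f 54 56 50
f 55 47 57
f 55 57 56
f 56 57 58
f 56 58 50
f 57 47 59
f 57 59 58
f 58 59 60
f 58 60 50
f 59 47 61
f 59 61 60
f 60 61 62
f 60 62 50
f 61 47 63
f 61 63 62
f 62 63 64
f 62 64 50
f 63 47 48
f 63 48 64
f 64 48 49
f 64 49 50
f 65 76 70
f 65 70 66
f 65 66 72
f 65 72 75
f 65 75 76
f 66 70 74
f 70 76 69
f 76 75 67
f 75 72 71
f 72 66 73
f 68 74 69
f 68 69 67
f 68 67 71
f 68 71 73
f 68 73 74
f 69 74 70
f 67 69 76
f 71 67 75
f 73 71 72
f 74 73 66
f 78 80 77
f 81 78 77
f 77 80 79
f 79 81 77
f 78 84 80
f 82 78 81
f 82 84 78
f 80 84 79
f 83 81 79
f 79 84 83
f 83 82 81
f 84 82 83



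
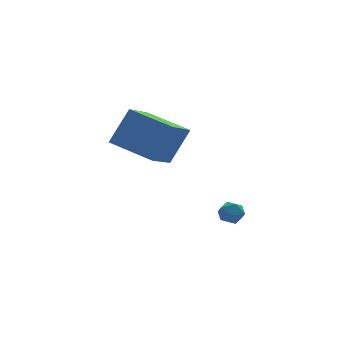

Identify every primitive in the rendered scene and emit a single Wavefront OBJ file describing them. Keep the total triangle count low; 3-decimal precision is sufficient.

v 1.785 -3.421 -0.509
v 2.354 -3.641 -0.707
v 1.306 -4.059 -1.173
v 1.875 -4.279 -1.371
v 1.666 -4.415 -0.78
v 1.962 -4.021 -0.369
v 1.698 -3.679 -1.511
v 1.994 -3.285 -1.1
v 2.3 -3.801 -1.326
v 2.28 -4.256 -0.874
v 1.38 -3.444 -1.006
v 1.36 -3.899 -0.554
v -0.742 -3.77 2.25
v -1.831 -5.074 3.122
v -2.111 -2.278 2.77
v -3.2 -3.583 3.642
v 0.18 -3.477 3.838
v -0.909 -4.782 4.71
v -1.189 -1.986 4.358
v -2.278 -3.29 5.23
f 1 12 6
f 1 6 2
f 1 2 8
f 1 8 11
f 1 11 12
f 2 6 10
f 6 12 5
f 12 11 3
f 11 8 7
f 8 2 9
f 4 10 5
f 4 5 3
f 4 3 7
f 4 7 9
f 4 9 10
f 5 10 6
f 3 5 12
f 7 3 11
f 9 7 8
f 10 9 2
f 14 16 13
f 17 14 13
f 13 16 15
f 15 17 13
f 14 20 16
f 18 14 17
f 18 20 14
f 16 20 15
f 19 17 15
f 15 20 19
f 19 18 17
f 20 18 19



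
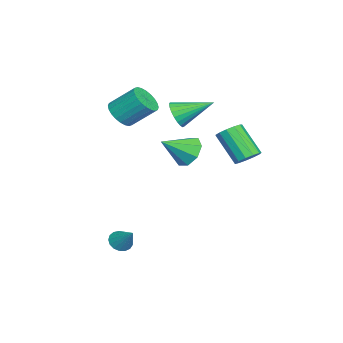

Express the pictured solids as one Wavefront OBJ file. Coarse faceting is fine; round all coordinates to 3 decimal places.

v -3.137 -0.497 -0.316
v -2.784 -0.951 -1.182
v -2.283 -1.803 0.716
v -2.283 -0.401 -0.901
v -2.282 0.093 -0.277
v -2.782 0.241 0.325
v -3.49 -0.043 0.551
v -3.991 -0.594 0.269
v -3.992 -1.088 -0.355
v -3.492 -1.236 -0.956
v -0.881 -0.765 3.329
v -0.458 -0.398 2.677
v -1.099 1.085 4.231
v -0.797 -0.383 2.564
v -1.15 -0.433 2.583
v -1.457 -0.542 2.731
v -1.665 -0.689 2.983
v -1.736 -0.849 3.294
v -1.66 -0.995 3.612
v -1.45 -1.101 3.881
v -1.141 -1.149 4.054
v -0.787 -1.131 4.102
v -0.449 -1.049 4.017
v -0.186 -0.919 3.812
v -0.044 -0.762 3.524
v -0.046 -0.606 3.203
v -0.192 -0.477 2.903
v -3.229 -4.082 2.128
v -2.296 -4.164 2.207
v -2.278 -2.799 3.411
v -3.211 -2.718 3.332
v -2.323 -3.922 1.933
v -2.306 -2.557 3.137
v -2.489 -3.704 1.688
v -2.472 -2.339 2.892
v -2.767 -3.544 1.511
v -2.75 -2.179 2.715
v -3.116 -3.466 1.428
v -3.098 -2.101 2.631
v -3.481 -3.482 1.451
v -3.464 -2.117 2.654
v -3.809 -3.589 1.577
v -3.791 -2.224 2.781
v -4.048 -3.771 1.787
v -4.03 -2.406 2.991
v -4.162 -4.001 2.049
v -4.144 -2.636 3.253
v -4.134 -4.243 2.323
v -4.117 -2.878 3.527
v -3.968 -4.461 2.568
v -3.951 -3.096 3.772
v -3.69 -4.621 2.745
v -3.673 -3.256 3.949
v -3.342 -4.699 2.829
v -3.324 -3.334 4.032
v -2.976 -4.683 2.806
v -2.959 -3.318 4.009
v -2.649 -4.576 2.679
v -2.631 -3.211 3.883
v -2.41 -4.394 2.469
v -2.392 -3.029 3.673
v -2.157 2.706 -0.094
v -1.721 2.092 -0.295
v -2.567 0.979 1.272
v -3.003 1.594 1.474
v -1.485 2.321 -0.004
v -2.33 1.209 1.563
v -1.462 2.673 0.258
v -2.307 1.56 1.825
v -1.66 3.036 0.409
v -2.505 1.923 1.976
v -2.015 3.294 0.4
v -2.861 2.181 1.967
v -2.416 3.365 0.234
v -3.262 2.252 1.802
v -2.735 3.227 -0.035
v -3.58 2.115 1.532
v -2.87 2.924 -0.324
v -3.716 1.812 1.244
v -2.779 2.552 -0.539
v -3.625 1.439 1.029
v -2.49 2.229 -0.613
v -3.336 1.116 0.955
v -2.096 2.057 -0.522
v -2.942 0.944 1.046
v 3.261 -2.886 -3.699
v 3.784 -2.861 -4.1
v 4.019 -2.134 -2.661
v 3.622 -2.599 -4.171
v 3.377 -2.403 -4.134
v 3.105 -2.318 -3.997
v 2.869 -2.363 -3.792
v 2.723 -2.528 -3.566
v 2.7 -2.775 -3.37
v 2.805 -3.047 -3.25
v 3.015 -3.283 -3.232
v 3.281 -3.427 -3.322
v 3.543 -3.448 -3.498
v 3.74 -3.34 -3.72
v 3.827 -3.128 -3.938
f 2 1 4
f 2 4 3
f 4 1 5
f 4 5 3
f 5 1 6
f 5 6 3
f 6 1 7
f 6 7 3
f 7 1 8
f 7 8 3
f 8 1 9
f 8 9 3
f 9 1 10
f 9 10 3
f 10 1 2
f 10 2 3
f 12 11 14
f 12 14 13
f 14 11 15
f 14 15 13
f 15 11 16
f 15 16 13
f 16 11 17
f 16 17 13
f 17 11 18
f 17 18 13
f 18 11 19
f 18 19 13
f 19 11 20
f 19 20 13
f 20 11 21
f 20 21 13
f 21 11 22
f 21 22 13
f 22 11 23
f 22 23 13
f 23 11 24
f 23 24 13
f 24 11 25
f 24 25 13
f 25 11 26
f 25 26 13
f 26 11 27
f 26 27 13
f 27 11 12
f 27 12 13
f 29 28 32
f 29 32 30
f 30 32 33
f 30 33 31
f 32 28 34
f 32 34 33
f 33 34 35
f 33 35 31
f 34 28 36
f 34 36 35
f 35 36 37
f 35 37 31
f 36 28 38
f 36 38 37
f 37 38 39
f 37 39 31
f 38 28 40
f 38 40 39
f 39 40 41
f 39 41 31
f 40 28 42
f 40 42 41
f 41 42 43
f 41 43 31
f 42 28 44
f 42 44 43
f 43 44 45
f 43 45 31
f 44 28 46
f 44 46 45
f 45 46 47
f 45 47 31
f 46 28 48
f 46 48 47
f 47 48 49
f 47 49 31
f 48 28 50
f 48 50 49
f 49 50 51
f 49 51 31
f 50 28 52
f 50 52 51
f 51 52 53
f 51 53 31
f 52 28 54
f 52 54 53
f 53 54 55
f 53 55 31
f 54 28 56
f 54 56 55
f 55 56 57
f 55 57 31
f 56 28 58
f 56 58 57
f 57 58 59
f 57 59 31
f 58 28 60
f 58 60 59
f 59 60 61
f 59 61 31
f 60 28 29
f 60 29 61
f 61 29 30
f 61 30 31
f 63 62 66
f 63 66 64
f 64 66 67
f 64 67 65
f 66 62 68
f 66 68 67
f 67 68 69
f 67 69 65
f 68 62 70
f 68 70 69
f 69 70 71
f 69 71 65
f 70 62 72
f 70 72 71
f 71 72 73
f 71 73 65
f 72 62 74
f 72 74 73
f 73 74 75
f 73 75 65
f 74 62 76
f 74 76 75
f 75 76 77
f 75 77 65
f 76 62 78
f 76 78 77
f 77 78 79
f 77 79 65
f 78 62 80
f 78 80 79
f 79 80 81
f 79 81 65
f 80 62 82
f 80 82 81
f 81 82 83
f 81 83 65
f 82 62 84
f 82 84 83
f 83 84 85
f 83 85 65
f 84 62 63
f 84 63 85
f 85 63 64
f 85 64 65
f 87 86 89
f 87 89 88
f 89 86 90
f 89 90 88
f 90 86 91
f 90 91 88
f 91 86 92
f 91 92 88
f 92 86 93
f 92 93 88
f 93 86 94
f 93 94 88
f 94 86 95
f 94 95 88
f 95 86 96
f 95 96 88
f 96 86 97
f 96 97 88
f 97 86 98
f 97 98 88
f 98 86 99
f 98 99 88
f 99 86 100
f 99 100 88
f 100 86 87
f 100 87 88



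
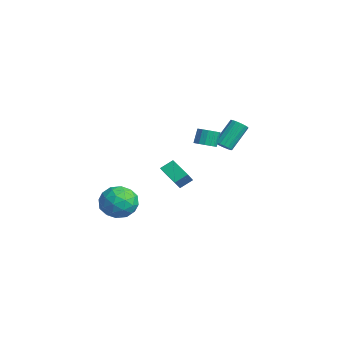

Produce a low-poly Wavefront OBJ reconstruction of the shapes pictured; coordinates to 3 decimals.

v -2.418 3.208 -0.594
v -2.115 3.644 -0.851
v -2.558 4.808 0.597
v -2.862 4.372 0.854
v -2.376 3.673 -0.955
v -2.819 4.837 0.493
v -2.647 3.596 -0.976
v -3.09 4.76 0.473
v -2.865 3.43 -0.909
v -3.308 4.594 0.539
v -2.981 3.213 -0.77
v -3.425 4.377 0.678
v -2.969 2.995 -0.591
v -3.412 4.159 0.857
v -2.83 2.826 -0.413
v -3.273 3.99 1.035
v -2.597 2.744 -0.276
v -3.04 3.908 1.172
v -2.323 2.769 -0.212
v -2.766 3.933 1.236
v -2.071 2.894 -0.235
v -2.514 4.058 1.213
v -1.898 3.091 -0.341
v -2.342 4.255 1.107
v -1.845 3.315 -0.505
v -2.288 4.479 0.943
v -1.923 3.515 -0.689
v -2.366 4.678 0.759
v -2.759 -0.143 -2.477
v -2.753 0.626 -1.954
v -1.626 0.342 -3.202
v -1.62 1.111 -2.679
v -1.96 -0.731 -1.621
v -1.954 0.038 -1.098
v -0.827 -0.246 -2.346
v -0.821 0.523 -1.823
v -0.905 -2.769 -2.595
v -0.01 -2.959 -3.385
v -2.05 -4.001 -3.595
v -1.155 -4.191 -4.385
v -1.06 -4.605 -3.253
v -0.353 -3.843 -2.635
v -1.707 -3.117 -4.345
v -1 -2.355 -3.727
v -0.506 -3.174 -4.467
v -0.106 -4.094 -3.791
v -1.954 -2.866 -3.189
v -1.554 -3.786 -2.513
v -0.357 -2.756 -2.902
v -1.703 -4.204 -4.078
v -1.647 -4.447 -3.412
v -1.121 -4.559 -3.876
v -0.559 -3.276 -2.461
v -0.032 -3.388 -2.926
v -0.65 -4.355 -2.848
v -2.028 -3.572 -4.054
v -1.501 -3.684 -4.519
v -0.939 -2.401 -3.104
v -0.413 -2.513 -3.568
v -1.41 -2.605 -4.132
v -0.122 -2.994 -4.003
v -0.795 -3.719 -4.59
v -1.12 -3.087 -4.567
v -0.704 -2.639 -4.204
v 0.113 -3.535 -3.606
v -0.56 -4.259 -4.193
v -0.504 -4.502 -3.528
v -0.089 -4.055 -3.164
v -0.179 -3.661 -4.241
v -1.5 -2.701 -2.787
v -2.173 -3.425 -3.374
v -1.971 -2.905 -3.816
v -1.556 -2.458 -3.452
v -1.265 -3.241 -2.39
v -1.938 -3.966 -2.977
v -1.356 -4.321 -2.776
v -0.94 -3.873 -2.413
v -1.881 -3.299 -2.739
v -0.87 1.56 0.336
v -0.238 1.643 0.506
v -0.537 1.984 1.453
v -1.17 1.9 1.284
v -0.333 1.941 0.369
v -0.632 2.282 1.316
v -0.572 2.137 0.223
v -0.871 2.478 1.17
v -0.891 2.178 0.108
v -1.19 2.519 1.055
v -1.204 2.054 0.053
v -1.503 2.394 1.001
v -1.428 1.797 0.075
v -1.727 2.138 1.022
v -1.503 1.476 0.167
v -1.802 1.817 1.114
v -1.408 1.178 0.304
v -1.707 1.519 1.251
v -1.169 0.982 0.45
v -1.468 1.323 1.397
v -0.85 0.941 0.565
v -1.149 1.282 1.512
v -0.537 1.066 0.619
v -0.836 1.406 1.567
v -0.313 1.322 0.598
v -0.612 1.663 1.545
f 2 1 5
f 2 5 3
f 3 5 6
f 3 6 4
f 5 1 7
f 5 7 6
f 6 7 8
f 6 8 4
f 7 1 9
f 7 9 8
f 8 9 10
f 8 10 4
f 9 1 11
f 9 11 10
f 10 11 12
f 10 12 4
f 11 1 13
f 11 13 12
f 12 13 14
f 12 14 4
f 13 1 15
f 13 15 14
f 14 15 16
f 14 16 4
f 15 1 17
f 15 17 16
f 16 17 18
f 16 18 4
f 17 1 19
f 17 19 18
f 18 19 20
f 18 20 4
f 19 1 21
f 19 21 20
f 20 21 22
f 20 22 4
f 21 1 23
f 21 23 22
f 22 23 24
f 22 24 4
f 23 1 25
f 23 25 24
f 24 25 26
f 24 26 4
f 25 1 27
f 25 27 26
f 26 27 28
f 26 28 4
f 27 1 2
f 27 2 28
f 28 2 3
f 28 3 4
f 30 32 29
f 33 30 29
f 29 32 31
f 31 33 29
f 30 36 32
f 34 30 33
f 34 36 30
f 32 36 31
f 35 33 31
f 31 36 35
f 35 34 33
f 36 34 35
f 37 74 53
f 74 48 77
f 53 77 42
f 74 77 53
f 37 53 49
f 53 42 54
f 49 54 38
f 53 54 49
f 37 49 58
f 49 38 59
f 58 59 44
f 49 59 58
f 37 58 70
f 58 44 73
f 70 73 47
f 58 73 70
f 37 70 74
f 70 47 78
f 74 78 48
f 70 78 74
f 38 54 65
f 54 42 68
f 65 68 46
f 54 68 65
f 42 77 55
f 77 48 76
f 55 76 41
f 77 76 55
f 48 78 75
f 78 47 71
f 75 71 39
f 78 71 75
f 47 73 72
f 73 44 60
f 72 60 43
f 73 60 72
f 44 59 64
f 59 38 61
f 64 61 45
f 59 61 64
f 40 66 52
f 66 46 67
f 52 67 41
f 66 67 52
f 40 52 50
f 52 41 51
f 50 51 39
f 52 51 50
f 40 50 57
f 50 39 56
f 57 56 43
f 50 56 57
f 40 57 62
f 57 43 63
f 62 63 45
f 57 63 62
f 40 62 66
f 62 45 69
f 66 69 46
f 62 69 66
f 41 67 55
f 67 46 68
f 55 68 42
f 67 68 55
f 39 51 75
f 51 41 76
f 75 76 48
f 51 76 75
f 43 56 72
f 56 39 71
f 72 71 47
f 56 71 72
f 45 63 64
f 63 43 60
f 64 60 44
f 63 60 64
f 46 69 65
f 69 45 61
f 65 61 38
f 69 61 65
f 80 79 83
f 80 83 81
f 81 83 84
f 81 84 82
f 83 79 85
f 83 85 84
f 84 85 86
f 84 86 82
f 85 79 87
f 85 87 86
f 86 87 88
f 86 88 82
f 87 79 89
f 87 89 88
f 88 89 90
f 88 90 82
f 89 79 91
f 89 91 90
f 90 91 92
f 90 92 82
f 91 79 93
f 91 93 92
f 92 93 94
f 92 94 82
f 93 79 95
f 93 95 94
f 94 95 96
f 94 96 82
f 95 79 97
f 95 97 96
f 96 97 98
f 96 98 82
f 97 79 99
f 97 99 98
f 98 99 100
f 98 100 82
f 99 79 101
f 99 101 100
f 100 101 102
f 100 102 82
f 101 79 103
f 101 103 102
f 102 103 104
f 102 104 82
f 103 79 80
f 103 80 104
f 104 80 81
f 104 81 82



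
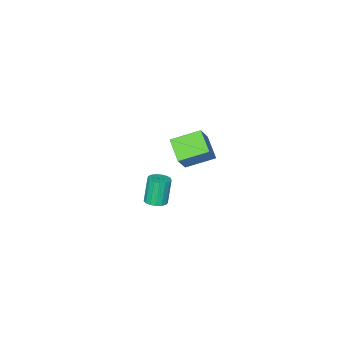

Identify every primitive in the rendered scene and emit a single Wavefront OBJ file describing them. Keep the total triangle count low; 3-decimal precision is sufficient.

v -2.499 -2.608 -4.133
v -3.039 -3.854 -3.306
v -3.885 -1.572 -3.478
v -4.425 -2.818 -2.651
v -1.515 -2.142 -2.789
v -2.055 -3.388 -1.962
v -2.901 -1.106 -2.134
v -3.441 -2.352 -1.307
v 3.971 2.062 -0.566
v 4.53 2.269 -0.397
v 4.129 2.126 1.114
v 3.569 1.918 0.946
v 4.366 2.516 -0.417
v 3.965 2.372 1.094
v 4.112 2.658 -0.471
v 3.71 2.515 1.04
v 3.825 2.664 -0.547
v 3.423 2.52 0.964
v 3.571 2.532 -0.627
v 3.17 2.388 0.884
v 3.409 2.292 -0.693
v 3.008 2.148 0.818
v 3.376 2 -0.729
v 2.975 1.856 0.782
v 3.479 1.721 -0.729
v 3.078 1.578 0.782
v 3.694 1.521 -0.69
v 3.293 1.377 0.821
v 3.973 1.445 -0.624
v 3.572 1.301 0.887
v 4.252 1.51 -0.543
v 3.85 1.366 0.968
v 4.465 1.701 -0.468
v 4.064 1.557 1.043
v 4.566 1.975 -0.416
v 4.165 1.832 1.095
f 2 4 1
f 5 2 1
f 1 4 3
f 3 5 1
f 2 8 4
f 6 2 5
f 6 8 2
f 4 8 3
f 7 5 3
f 3 8 7
f 7 6 5
f 8 6 7
f 10 9 13
f 10 13 11
f 11 13 14
f 11 14 12
f 13 9 15
f 13 15 14
f 14 15 16
f 14 16 12
f 15 9 17
f 15 17 16
f 16 17 18
f 16 18 12
f 17 9 19
f 17 19 18
f 18 19 20
f 18 20 12
f 19 9 21
f 19 21 20
f 20 21 22
f 20 22 12
f 21 9 23
f 21 23 22
f 22 23 24
f 22 24 12
f 23 9 25
f 23 25 24
f 24 25 26
f 24 26 12
f 25 9 27
f 25 27 26
f 26 27 28
f 26 28 12
f 27 9 29
f 27 29 28
f 28 29 30
f 28 30 12
f 29 9 31
f 29 31 30
f 30 31 32
f 30 32 12
f 31 9 33
f 31 33 32
f 32 33 34
f 32 34 12
f 33 9 35
f 33 35 34
f 34 35 36
f 34 36 12
f 35 9 10
f 35 10 36
f 36 10 11
f 36 11 12



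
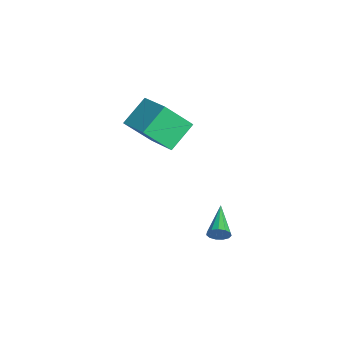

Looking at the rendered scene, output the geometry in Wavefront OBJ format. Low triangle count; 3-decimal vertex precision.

v -1.86 0.332 0.767
v -1.871 -0.828 2.01
v -0.283 0.929 1.337
v -0.294 -0.231 2.58
v -1.146 -0.669 -0.16
v -1.157 -1.829 1.083
v 0.431 -0.072 0.41
v 0.42 -1.232 1.653
v 2.142 1.605 -3.805
v 2.341 1.832 -3.381
v 0.618 1.955 -3.275
v 2.318 2.042 -3.584
v 2.24 2.113 -3.857
v 2.13 2.024 -4.114
v 2.024 1.801 -4.272
v 1.955 1.516 -4.282
v 1.946 1.26 -4.141
v 1.998 1.113 -3.893
v 2.096 1.123 -3.617
v 2.209 1.286 -3.401
v 2.3 1.55 -3.313
f 2 4 1
f 5 2 1
f 1 4 3
f 3 5 1
f 2 8 4
f 6 2 5
f 6 8 2
f 4 8 3
f 7 5 3
f 3 8 7
f 7 6 5
f 8 6 7
f 10 9 12
f 10 12 11
f 12 9 13
f 12 13 11
f 13 9 14
f 13 14 11
f 14 9 15
f 14 15 11
f 15 9 16
f 15 16 11
f 16 9 17
f 16 17 11
f 17 9 18
f 17 18 11
f 18 9 19
f 18 19 11
f 19 9 20
f 19 20 11
f 20 9 21
f 20 21 11
f 21 9 10
f 21 10 11



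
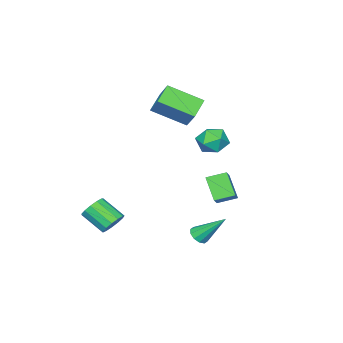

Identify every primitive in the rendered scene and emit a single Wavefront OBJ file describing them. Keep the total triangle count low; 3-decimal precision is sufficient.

v -3.882 0.354 0.85
v -3.185 0.332 1.374
v -3.695 -1.012 0.546
v -2.998 -1.034 1.07
v -3.797 -0.94 1.409
v -3.912 -0.095 1.597
v -2.968 -0.585 0.323
v -3.083 0.26 0.511
v -2.62 -0.248 1.049
v -3.132 -0.467 1.72
v -3.748 -0.213 0.2
v -4.26 -0.432 0.871
v -3.451 -0.058 -3.153
v -3.885 -0.909 -2.076
v -4.118 0.677 -2.841
v -4.552 -0.175 -1.764
v -2.668 0.375 -2.496
v -3.102 -0.477 -1.419
v -3.335 1.109 -2.184
v -3.769 0.258 -1.107
v 2.049 -1.756 -2.783
v 2.463 -2.037 -3.257
v 2.605 -3.186 -2.452
v 2.191 -2.904 -1.977
v 2.693 -1.839 -3.015
v 2.836 -2.987 -2.21
v 2.719 -1.614 -2.699
v 2.861 -2.763 -1.894
v 2.532 -1.434 -2.409
v 2.674 -2.583 -1.604
v 2.192 -1.356 -2.238
v 2.334 -2.505 -1.433
v 1.806 -1.405 -2.24
v 1.948 -2.554 -1.435
v 1.497 -1.566 -2.414
v 1.64 -2.714 -1.609
v 1.364 -1.786 -2.705
v 1.506 -2.935 -1.9
v 1.448 -1.997 -3.021
v 1.59 -3.146 -2.216
v 1.723 -2.131 -3.261
v 1.865 -3.28 -2.456
v 2.101 -2.146 -3.349
v 2.243 -3.295 -2.544
v 0.069 1.64 -3.181
v 0.592 1.763 -3.127
v -0.349 2.84 -1.879
v 0.461 1.967 -3.357
v 0.18 2.046 -3.52
v -0.143 1.969 -3.553
v -0.385 1.767 -3.444
v -0.454 1.516 -3.235
v -0.323 1.313 -3.006
v -0.042 1.234 -2.843
v 0.281 1.31 -2.81
v 0.523 1.512 -2.918
v -3.951 -3.943 2.788
v -3.541 -3.136 3.763
v -4.847 -2.424 1.909
v -4.437 -1.618 2.883
v -2.923 -3.702 2.157
v -2.513 -2.896 3.131
v -3.819 -2.184 1.277
v -3.409 -1.377 2.252
f 1 12 6
f 1 6 2
f 1 2 8
f 1 8 11
f 1 11 12
f 2 6 10
f 6 12 5
f 12 11 3
f 11 8 7
f 8 2 9
f 4 10 5
f 4 5 3
f 4 3 7
f 4 7 9
f 4 9 10
f 5 10 6
f 3 5 12
f 7 3 11
f 9 7 8
f 10 9 2
f 14 16 13
f 17 14 13
f 13 16 15
f 15 17 13
f 14 20 16
f 18 14 17
f 18 20 14
f 16 20 15
f 19 17 15
f 15 20 19
f 19 18 17
f 20 18 19
f 22 21 25
f 22 25 23
f 23 25 26
f 23 26 24
f 25 21 27
f 25 27 26
f 26 27 28
f 26 28 24
f 27 21 29
f 27 29 28
f 28 29 30
f 28 30 24
f 29 21 31
f 29 31 30
f 30 31 32
f 30 32 24
f 31 21 33
f 31 33 32
f 32 33 34
f 32 34 24
f 33 21 35
f 33 35 34
f 34 35 36
f 34 36 24
f 35 21 37
f 35 37 36
f 36 37 38
f 36 38 24
f 37 21 39
f 37 39 38
f 38 39 40
f 38 40 24
f 39 21 41
f 39 41 40
f 40 41 42
f 40 42 24
f 41 21 43
f 41 43 42
f 42 43 44
f 42 44 24
f 43 21 22
f 43 22 44
f 44 22 23
f 44 23 24
f 46 45 48
f 46 48 47
f 48 45 49
f 48 49 47
f 49 45 50
f 49 50 47
f 50 45 51
f 50 51 47
f 51 45 52
f 51 52 47
f 52 45 53
f 52 53 47
f 53 45 54
f 53 54 47
f 54 45 55
f 54 55 47
f 55 45 56
f 55 56 47
f 56 45 46
f 56 46 47
f 58 60 57
f 61 58 57
f 57 60 59
f 59 61 57
f 58 64 60
f 62 58 61
f 62 64 58
f 60 64 59
f 63 61 59
f 59 64 63
f 63 62 61
f 64 62 63

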